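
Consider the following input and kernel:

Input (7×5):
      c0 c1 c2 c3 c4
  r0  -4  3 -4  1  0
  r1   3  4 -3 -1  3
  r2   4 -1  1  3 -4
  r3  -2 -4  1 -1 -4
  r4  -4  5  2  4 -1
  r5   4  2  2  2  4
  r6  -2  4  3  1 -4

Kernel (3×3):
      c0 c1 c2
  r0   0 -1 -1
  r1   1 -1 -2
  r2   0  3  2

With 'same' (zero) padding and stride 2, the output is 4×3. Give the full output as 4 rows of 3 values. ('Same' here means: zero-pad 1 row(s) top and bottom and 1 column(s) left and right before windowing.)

15 -6 10
-23 -3 -8
16 5 21
-12 -5 1

Output[0,0]: The receptive field on the zero-padded input at this output position is [0 0 0 / 0 -4 3 / 0 3 4]. Elementwise product with the kernel and sum: 0·-1 + 0·-1 + 0·1 + -4·-1 + 3·-2 + 3·3 + 4·2.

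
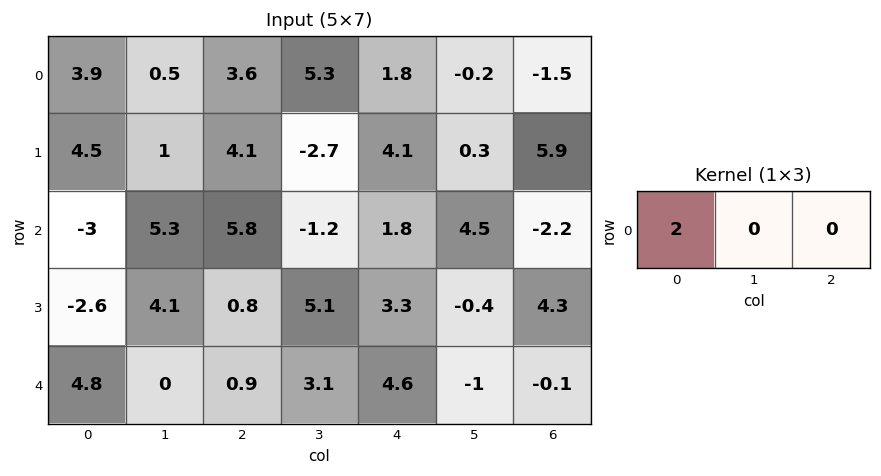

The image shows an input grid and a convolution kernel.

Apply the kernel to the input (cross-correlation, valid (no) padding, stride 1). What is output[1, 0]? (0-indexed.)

9

The receptive field on the input at this output position is [4.5 1 4.1]. Elementwise product with the kernel and sum: 4.5·2.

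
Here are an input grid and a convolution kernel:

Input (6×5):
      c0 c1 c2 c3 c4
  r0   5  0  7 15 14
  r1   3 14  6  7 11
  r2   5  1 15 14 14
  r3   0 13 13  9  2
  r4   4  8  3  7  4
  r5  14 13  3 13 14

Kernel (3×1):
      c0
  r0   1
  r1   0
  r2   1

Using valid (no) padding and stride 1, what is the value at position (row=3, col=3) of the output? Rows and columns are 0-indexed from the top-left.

The receptive field on the input at this output position is [9 / 7 / 13]. Elementwise product with the kernel and sum: 9·1 + 13·1.

22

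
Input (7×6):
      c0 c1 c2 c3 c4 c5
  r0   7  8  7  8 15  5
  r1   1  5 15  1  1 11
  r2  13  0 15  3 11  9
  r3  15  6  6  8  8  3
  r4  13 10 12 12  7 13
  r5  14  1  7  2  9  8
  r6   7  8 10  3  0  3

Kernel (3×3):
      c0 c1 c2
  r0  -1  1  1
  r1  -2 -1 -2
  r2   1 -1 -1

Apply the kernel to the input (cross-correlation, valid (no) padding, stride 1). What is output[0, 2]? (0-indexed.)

-16

The receptive field on the input at this output position is [7 8 15 / 15 1 1 / 15 3 11]. Elementwise product with the kernel and sum: 7·-1 + 8·1 + 15·1 + 15·-2 + 1·-1 + 1·-2 + 15·1 + 3·-1 + 11·-1.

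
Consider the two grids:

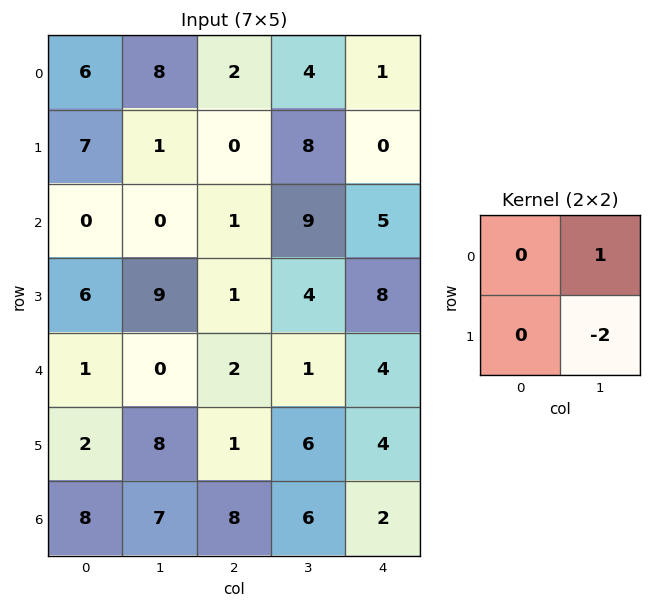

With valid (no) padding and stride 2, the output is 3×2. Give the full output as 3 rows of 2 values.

Output[0,0]: The receptive field on the input at this output position is [6 8 / 7 1]. Elementwise product with the kernel and sum: 8·1 + 1·-2.

6 -12
-18 1
-16 -11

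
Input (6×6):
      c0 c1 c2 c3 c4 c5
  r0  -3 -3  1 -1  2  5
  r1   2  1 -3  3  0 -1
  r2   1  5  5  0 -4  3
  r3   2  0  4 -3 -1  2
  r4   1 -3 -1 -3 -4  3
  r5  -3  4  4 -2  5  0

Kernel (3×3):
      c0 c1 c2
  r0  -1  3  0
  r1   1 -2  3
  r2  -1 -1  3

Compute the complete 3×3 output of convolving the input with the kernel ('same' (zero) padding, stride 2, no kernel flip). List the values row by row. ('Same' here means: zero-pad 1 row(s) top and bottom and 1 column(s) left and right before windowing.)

Output[0,0]: The receptive field on the zero-padded input at this output position is [0 0 0 / 0 -3 -3 / 0 2 1]. Elementwise product with the kernel and sum: 0·-1 + 0·3 + 0·1 + -3·-2 + -3·3 + 0·-1 + 2·-1 + 1·3.

-2 3 4
17 -28 24
10 -12 11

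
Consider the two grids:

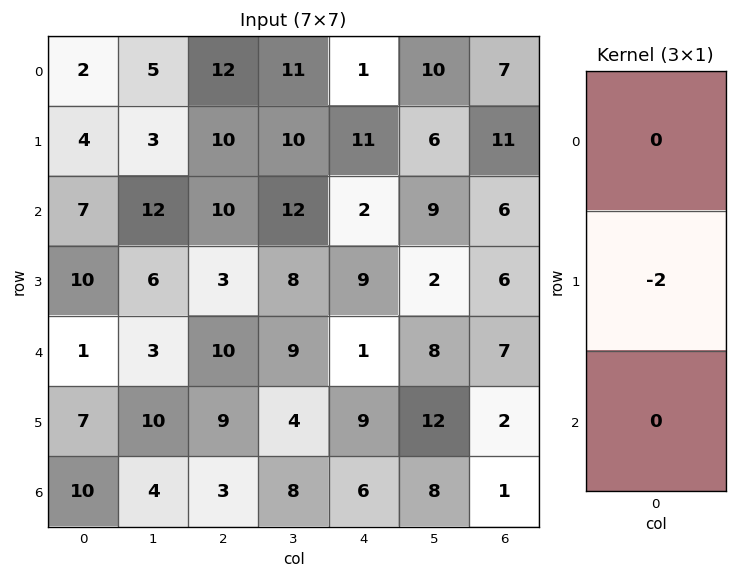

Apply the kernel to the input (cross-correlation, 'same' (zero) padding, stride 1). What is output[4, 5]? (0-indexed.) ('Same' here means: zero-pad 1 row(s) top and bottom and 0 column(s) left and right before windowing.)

-16

The receptive field on the zero-padded input at this output position is [2 / 8 / 12]. Elementwise product with the kernel and sum: 8·-2.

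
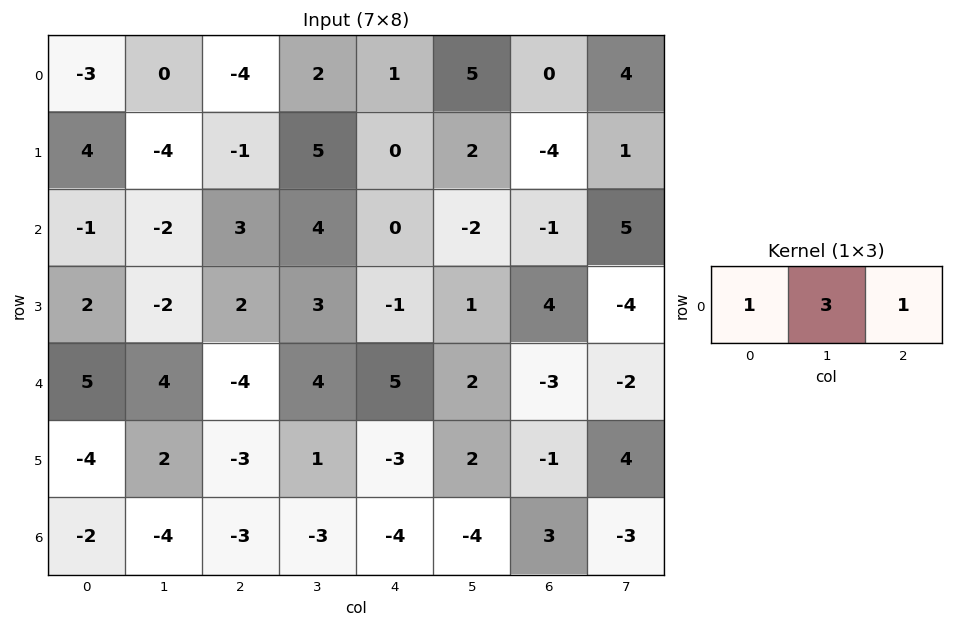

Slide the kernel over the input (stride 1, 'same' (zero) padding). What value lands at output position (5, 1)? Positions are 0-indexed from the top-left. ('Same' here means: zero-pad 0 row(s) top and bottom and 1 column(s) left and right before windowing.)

-1

The receptive field on the zero-padded input at this output position is [-4 2 -3]. Elementwise product with the kernel and sum: -4·1 + 2·3 + -3·1.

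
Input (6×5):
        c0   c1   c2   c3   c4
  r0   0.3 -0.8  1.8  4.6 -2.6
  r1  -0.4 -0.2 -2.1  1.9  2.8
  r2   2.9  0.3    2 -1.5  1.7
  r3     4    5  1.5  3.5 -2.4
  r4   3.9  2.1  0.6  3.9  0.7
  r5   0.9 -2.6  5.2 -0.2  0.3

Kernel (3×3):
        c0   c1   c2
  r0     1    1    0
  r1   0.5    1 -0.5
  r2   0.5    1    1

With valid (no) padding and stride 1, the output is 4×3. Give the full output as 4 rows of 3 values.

3.9 -1.5 7.05
8.65 8.1 0.3
14.1 10.1 10.85
15.8 9.9 11.55

Output[0,0]: The receptive field on the input at this output position is [0.3 -0.8 1.8 / -0.4 -0.2 -2.1 / 2.9 0.3 2]. Elementwise product with the kernel and sum: 0.3·1 + -0.8·1 + -0.4·0.5 + -0.2·1 + -2.1·-0.5 + 2.9·0.5 + 0.3·1 + 2·1.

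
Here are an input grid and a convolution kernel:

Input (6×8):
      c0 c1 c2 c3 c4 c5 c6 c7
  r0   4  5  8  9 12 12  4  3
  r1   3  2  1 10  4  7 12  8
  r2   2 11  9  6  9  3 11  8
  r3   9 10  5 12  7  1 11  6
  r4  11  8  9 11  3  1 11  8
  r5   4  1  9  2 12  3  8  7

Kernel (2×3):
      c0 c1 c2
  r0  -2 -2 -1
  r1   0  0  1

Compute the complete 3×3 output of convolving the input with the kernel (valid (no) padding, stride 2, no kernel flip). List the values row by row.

Output[0,0]: The receptive field on the input at this output position is [4 5 8 / 3 2 1]. Elementwise product with the kernel and sum: 4·-2 + 5·-2 + 8·-1 + 1·1.

-25 -42 -40
-30 -32 -24
-38 -31 -11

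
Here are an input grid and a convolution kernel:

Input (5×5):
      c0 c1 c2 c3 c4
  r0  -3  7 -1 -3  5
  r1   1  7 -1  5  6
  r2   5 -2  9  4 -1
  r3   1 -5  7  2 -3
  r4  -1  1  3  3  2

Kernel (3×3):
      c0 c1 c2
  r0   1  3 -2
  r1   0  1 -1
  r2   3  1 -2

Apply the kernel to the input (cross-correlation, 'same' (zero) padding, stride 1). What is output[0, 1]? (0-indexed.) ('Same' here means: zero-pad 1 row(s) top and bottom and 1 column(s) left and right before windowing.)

20

The receptive field on the zero-padded input at this output position is [0 0 0 / -3 7 -1 / 1 7 -1]. Elementwise product with the kernel and sum: 0·1 + 0·3 + 0·-2 + 7·1 + -1·-1 + 1·3 + 7·1 + -1·-2.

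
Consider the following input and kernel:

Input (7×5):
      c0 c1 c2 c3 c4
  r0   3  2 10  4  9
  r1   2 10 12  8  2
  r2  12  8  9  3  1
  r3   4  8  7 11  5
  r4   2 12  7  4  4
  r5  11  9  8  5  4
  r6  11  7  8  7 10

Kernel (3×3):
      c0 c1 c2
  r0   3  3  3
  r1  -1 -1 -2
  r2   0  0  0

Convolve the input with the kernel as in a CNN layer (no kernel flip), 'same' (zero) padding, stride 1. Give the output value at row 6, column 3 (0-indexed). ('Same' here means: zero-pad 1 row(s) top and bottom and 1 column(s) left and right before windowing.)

The receptive field on the zero-padded input at this output position is [8 5 4 / 8 7 10 / 0 0 0]. Elementwise product with the kernel and sum: 8·3 + 5·3 + 4·3 + 8·-1 + 7·-1 + 10·-2.

16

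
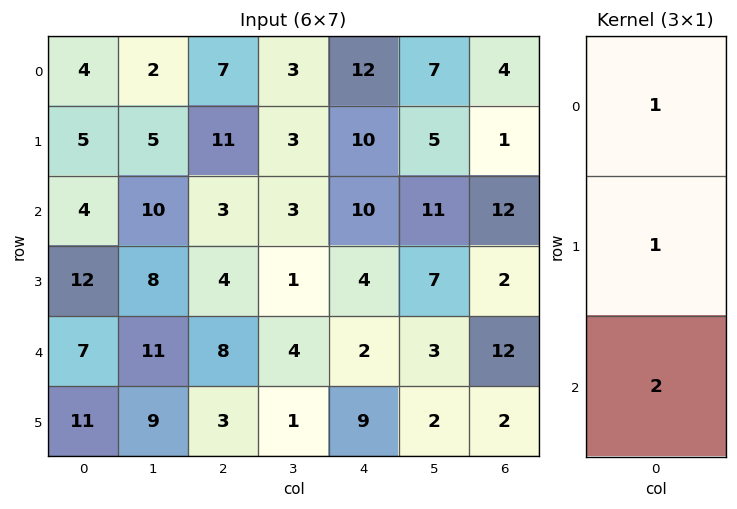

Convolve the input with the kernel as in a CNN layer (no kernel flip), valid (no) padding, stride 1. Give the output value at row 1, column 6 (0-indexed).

The receptive field on the input at this output position is [1 / 12 / 2]. Elementwise product with the kernel and sum: 1·1 + 12·1 + 2·2.

17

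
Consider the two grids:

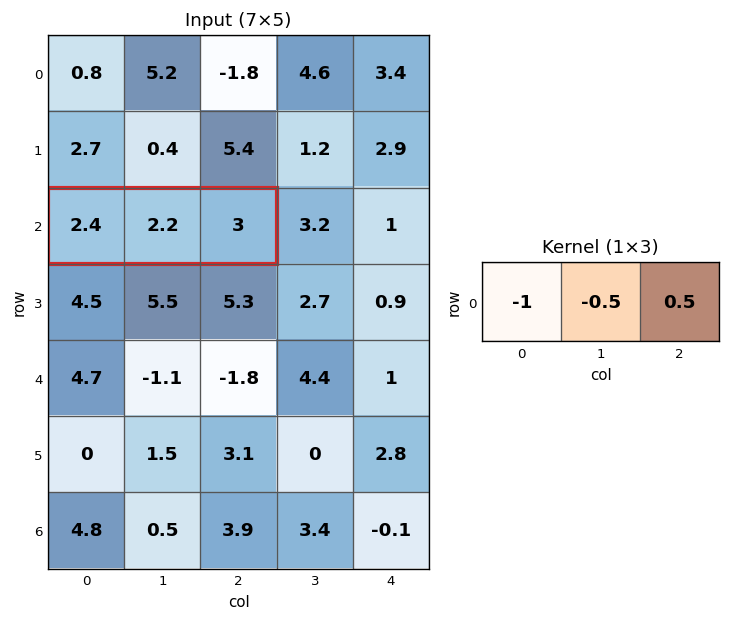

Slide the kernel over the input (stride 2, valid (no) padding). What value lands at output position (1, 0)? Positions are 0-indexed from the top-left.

The receptive field on the input at this output position is [2.4 2.2 3]. Elementwise product with the kernel and sum: 2.4·-1 + 2.2·-0.5 + 3·0.5.

-2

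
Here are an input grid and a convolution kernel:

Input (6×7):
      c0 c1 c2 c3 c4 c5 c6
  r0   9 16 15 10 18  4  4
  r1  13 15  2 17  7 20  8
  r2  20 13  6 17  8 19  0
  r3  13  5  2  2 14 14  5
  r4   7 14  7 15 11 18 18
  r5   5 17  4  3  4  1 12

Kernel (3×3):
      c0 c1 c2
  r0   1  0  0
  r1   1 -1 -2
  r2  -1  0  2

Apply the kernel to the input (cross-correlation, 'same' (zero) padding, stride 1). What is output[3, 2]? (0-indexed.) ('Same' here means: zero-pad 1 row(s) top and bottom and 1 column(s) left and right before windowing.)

28

The receptive field on the zero-padded input at this output position is [13 6 17 / 5 2 2 / 14 7 15]. Elementwise product with the kernel and sum: 13·1 + 5·1 + 2·-1 + 2·-2 + 14·-1 + 15·2.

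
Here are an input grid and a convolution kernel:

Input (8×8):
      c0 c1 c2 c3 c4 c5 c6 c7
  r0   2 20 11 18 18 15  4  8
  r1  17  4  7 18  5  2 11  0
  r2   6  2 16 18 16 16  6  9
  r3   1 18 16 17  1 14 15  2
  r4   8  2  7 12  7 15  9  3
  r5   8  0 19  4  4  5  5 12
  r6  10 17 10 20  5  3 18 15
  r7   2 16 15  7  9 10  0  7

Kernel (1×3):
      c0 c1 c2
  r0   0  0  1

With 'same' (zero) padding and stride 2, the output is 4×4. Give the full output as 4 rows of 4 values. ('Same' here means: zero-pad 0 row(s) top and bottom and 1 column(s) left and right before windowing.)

Output[0,0]: The receptive field on the zero-padded input at this output position is [0 2 20]. Elementwise product with the kernel and sum: 20·1.
Output[0,1]: The receptive field on the zero-padded input at this output position is [20 11 18]. Elementwise product with the kernel and sum: 18·1.

20 18 15 8
2 18 16 9
2 12 15 3
17 20 3 15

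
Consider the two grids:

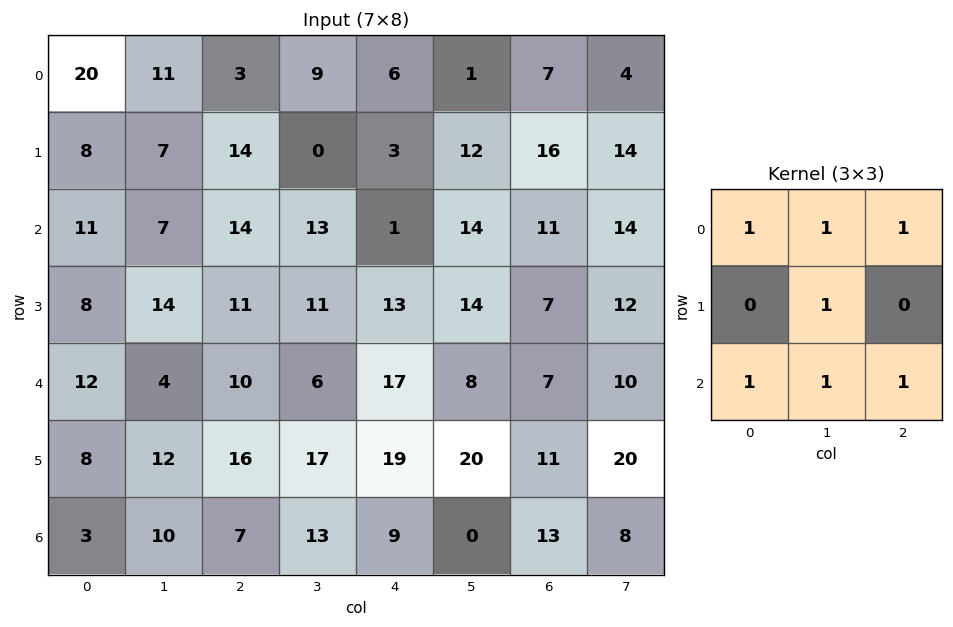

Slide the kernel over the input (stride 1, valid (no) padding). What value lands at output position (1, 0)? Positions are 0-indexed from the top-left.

69

The receptive field on the input at this output position is [8 7 14 / 11 7 14 / 8 14 11]. Elementwise product with the kernel and sum: 8·1 + 7·1 + 14·1 + 7·1 + 8·1 + 14·1 + 11·1.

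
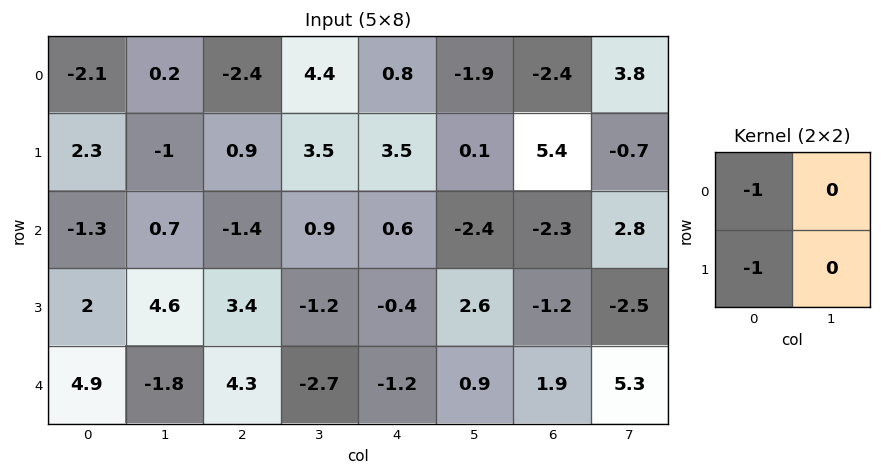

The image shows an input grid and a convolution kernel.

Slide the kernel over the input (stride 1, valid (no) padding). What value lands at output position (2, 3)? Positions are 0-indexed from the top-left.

The receptive field on the input at this output position is [0.9 0.6 / -1.2 -0.4]. Elementwise product with the kernel and sum: 0.9·-1 + -1.2·-1.

0.3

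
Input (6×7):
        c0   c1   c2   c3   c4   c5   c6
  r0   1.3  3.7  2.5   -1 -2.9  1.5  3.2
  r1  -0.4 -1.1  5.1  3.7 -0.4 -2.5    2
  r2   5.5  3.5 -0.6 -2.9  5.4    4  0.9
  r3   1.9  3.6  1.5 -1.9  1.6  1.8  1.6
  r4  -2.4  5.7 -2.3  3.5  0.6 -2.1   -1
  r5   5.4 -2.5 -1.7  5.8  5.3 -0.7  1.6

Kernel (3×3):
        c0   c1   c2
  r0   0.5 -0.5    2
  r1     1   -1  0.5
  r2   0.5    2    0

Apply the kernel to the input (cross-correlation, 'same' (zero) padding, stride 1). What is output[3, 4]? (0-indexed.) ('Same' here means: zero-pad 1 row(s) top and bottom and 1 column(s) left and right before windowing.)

The receptive field on the zero-padded input at this output position is [-2.9 5.4 4 / -1.9 1.6 1.8 / 3.5 0.6 -2.1]. Elementwise product with the kernel and sum: -2.9·0.5 + 5.4·-0.5 + 4·2 + -1.9·1 + 1.6·-1 + 1.8·0.5 + 3.5·0.5 + 0.6·2.

4.2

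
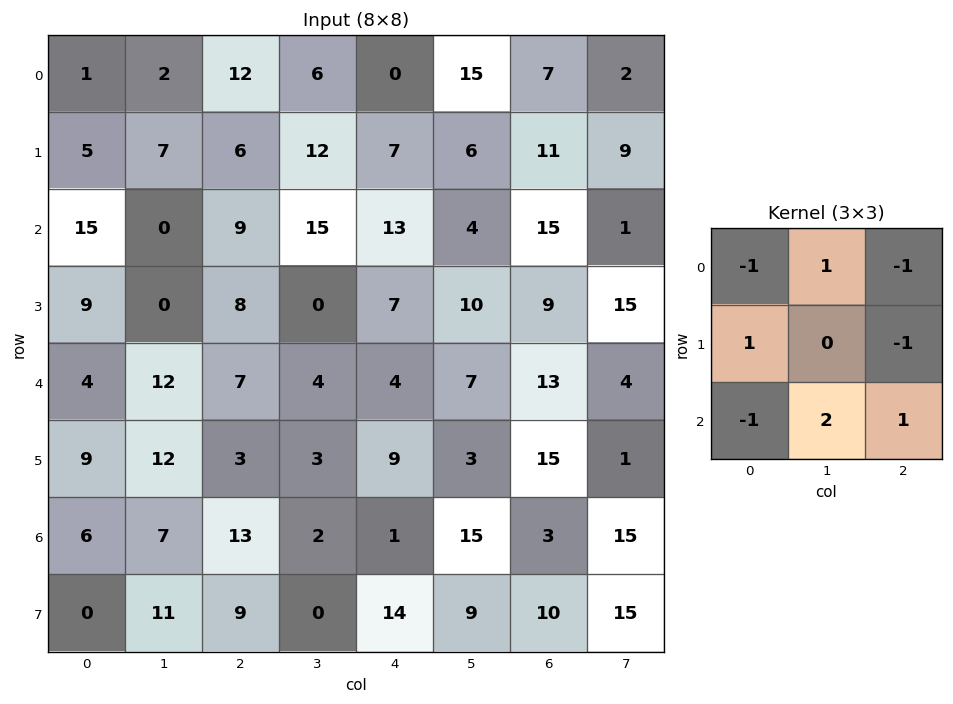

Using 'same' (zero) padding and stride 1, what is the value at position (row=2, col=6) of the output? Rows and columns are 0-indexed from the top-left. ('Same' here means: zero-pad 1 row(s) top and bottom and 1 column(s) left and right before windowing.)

22

The receptive field on the zero-padded input at this output position is [6 11 9 / 4 15 1 / 10 9 15]. Elementwise product with the kernel and sum: 6·-1 + 11·1 + 9·-1 + 4·1 + 1·-1 + 10·-1 + 9·2 + 15·1.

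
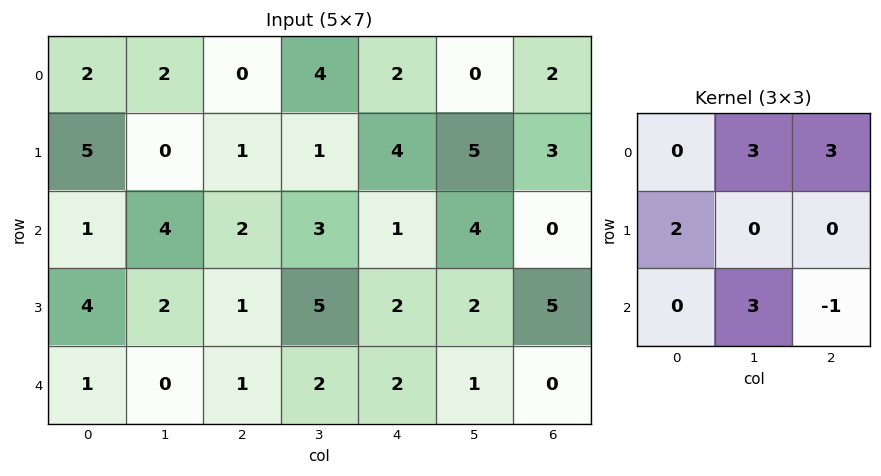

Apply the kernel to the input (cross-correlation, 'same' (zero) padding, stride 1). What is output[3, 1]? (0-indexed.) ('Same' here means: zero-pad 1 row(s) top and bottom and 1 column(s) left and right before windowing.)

25

The receptive field on the zero-padded input at this output position is [1 4 2 / 4 2 1 / 1 0 1]. Elementwise product with the kernel and sum: 4·3 + 2·3 + 4·2 + 0·3 + 1·-1.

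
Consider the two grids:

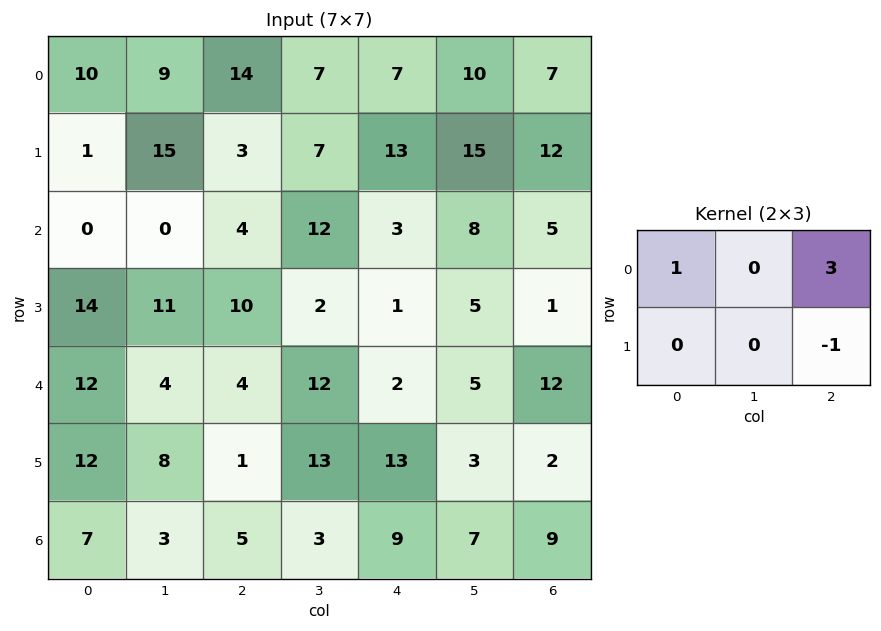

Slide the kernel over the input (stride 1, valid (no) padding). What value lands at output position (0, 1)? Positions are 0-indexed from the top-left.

The receptive field on the input at this output position is [9 14 7 / 15 3 7]. Elementwise product with the kernel and sum: 9·1 + 7·3 + 7·-1.

23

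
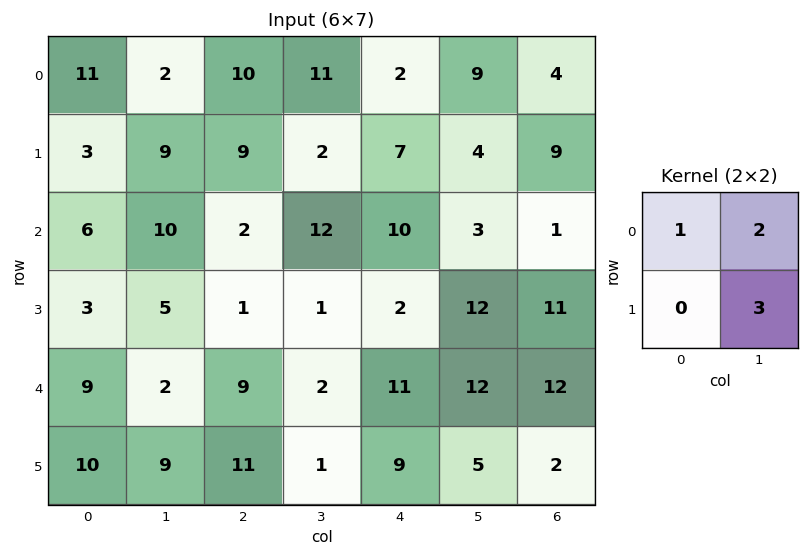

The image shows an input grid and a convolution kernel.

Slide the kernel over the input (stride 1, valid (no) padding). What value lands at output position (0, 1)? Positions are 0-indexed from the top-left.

49

The receptive field on the input at this output position is [2 10 / 9 9]. Elementwise product with the kernel and sum: 2·1 + 10·2 + 9·3.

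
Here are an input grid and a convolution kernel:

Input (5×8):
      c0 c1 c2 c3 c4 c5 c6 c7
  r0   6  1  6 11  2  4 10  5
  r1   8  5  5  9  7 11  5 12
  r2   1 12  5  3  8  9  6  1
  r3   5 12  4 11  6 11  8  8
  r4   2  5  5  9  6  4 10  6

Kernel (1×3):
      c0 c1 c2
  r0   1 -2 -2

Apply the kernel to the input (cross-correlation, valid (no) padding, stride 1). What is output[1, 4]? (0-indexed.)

The receptive field on the input at this output position is [7 11 5]. Elementwise product with the kernel and sum: 7·1 + 11·-2 + 5·-2.

-25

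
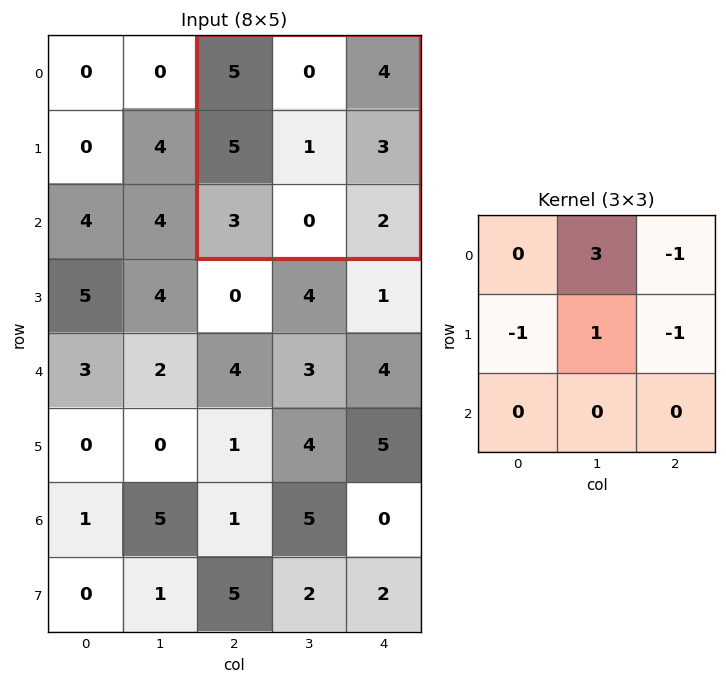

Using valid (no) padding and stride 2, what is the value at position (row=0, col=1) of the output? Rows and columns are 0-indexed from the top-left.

The receptive field on the input at this output position is [5 0 4 / 5 1 3 / 3 0 2]. Elementwise product with the kernel and sum: 0·3 + 4·-1 + 5·-1 + 1·1 + 3·-1.

-11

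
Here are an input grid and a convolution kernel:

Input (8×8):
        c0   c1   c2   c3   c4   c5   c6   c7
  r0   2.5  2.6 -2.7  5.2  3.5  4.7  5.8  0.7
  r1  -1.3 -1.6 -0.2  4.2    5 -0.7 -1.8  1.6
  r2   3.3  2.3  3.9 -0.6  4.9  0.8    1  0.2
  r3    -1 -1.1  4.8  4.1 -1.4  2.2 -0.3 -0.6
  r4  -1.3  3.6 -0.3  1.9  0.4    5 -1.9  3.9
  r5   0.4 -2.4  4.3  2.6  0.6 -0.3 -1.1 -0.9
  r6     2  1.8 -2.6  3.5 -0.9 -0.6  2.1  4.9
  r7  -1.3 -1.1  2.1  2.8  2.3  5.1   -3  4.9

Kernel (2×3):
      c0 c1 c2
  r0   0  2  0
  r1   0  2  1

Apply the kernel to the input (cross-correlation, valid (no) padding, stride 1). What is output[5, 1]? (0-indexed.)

6.9

The receptive field on the input at this output position is [-2.4 4.3 2.6 / 1.8 -2.6 3.5]. Elementwise product with the kernel and sum: 4.3·2 + -2.6·2 + 3.5·1.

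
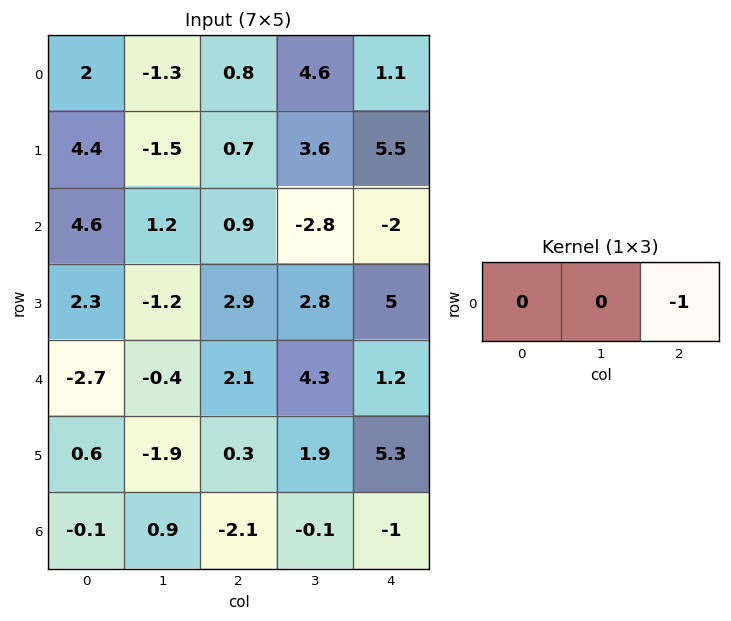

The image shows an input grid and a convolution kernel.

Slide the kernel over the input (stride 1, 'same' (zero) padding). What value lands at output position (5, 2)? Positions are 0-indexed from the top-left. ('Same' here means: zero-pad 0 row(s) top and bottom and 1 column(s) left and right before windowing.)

-1.9

The receptive field on the zero-padded input at this output position is [-1.9 0.3 1.9]. Elementwise product with the kernel and sum: 1.9·-1.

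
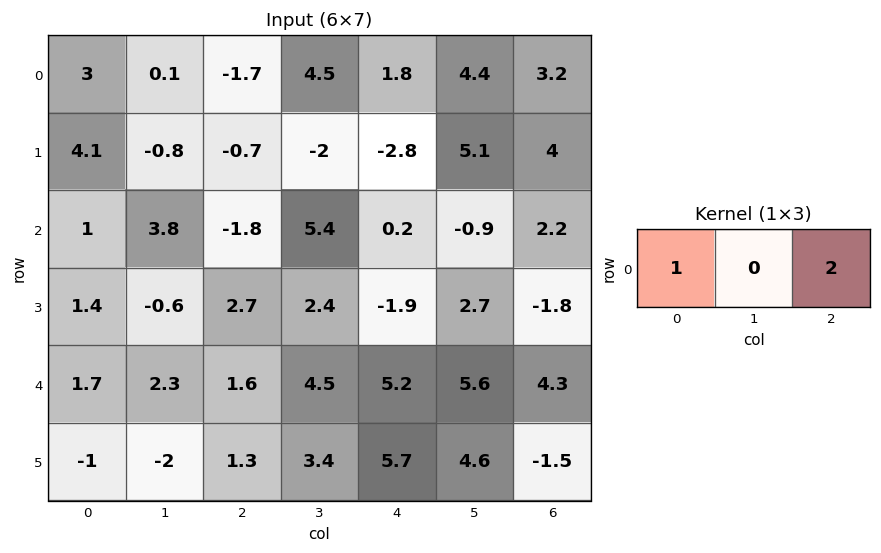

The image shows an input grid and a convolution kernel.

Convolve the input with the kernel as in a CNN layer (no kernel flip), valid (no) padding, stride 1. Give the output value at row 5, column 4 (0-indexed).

2.7

The receptive field on the input at this output position is [5.7 4.6 -1.5]. Elementwise product with the kernel and sum: 5.7·1 + -1.5·2.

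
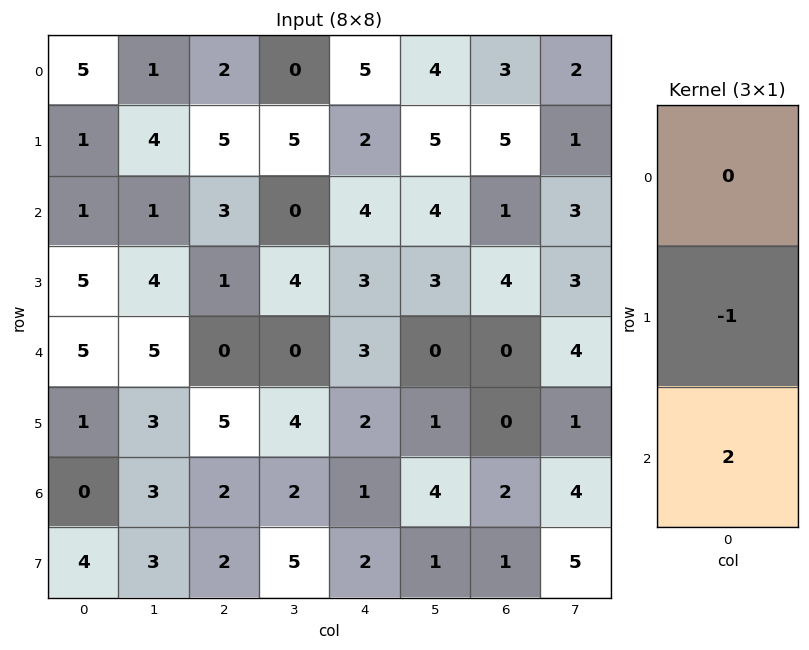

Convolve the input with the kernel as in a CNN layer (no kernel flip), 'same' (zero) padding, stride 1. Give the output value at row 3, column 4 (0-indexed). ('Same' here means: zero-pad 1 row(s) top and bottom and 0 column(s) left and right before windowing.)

The receptive field on the zero-padded input at this output position is [4 / 3 / 3]. Elementwise product with the kernel and sum: 3·-1 + 3·2.

3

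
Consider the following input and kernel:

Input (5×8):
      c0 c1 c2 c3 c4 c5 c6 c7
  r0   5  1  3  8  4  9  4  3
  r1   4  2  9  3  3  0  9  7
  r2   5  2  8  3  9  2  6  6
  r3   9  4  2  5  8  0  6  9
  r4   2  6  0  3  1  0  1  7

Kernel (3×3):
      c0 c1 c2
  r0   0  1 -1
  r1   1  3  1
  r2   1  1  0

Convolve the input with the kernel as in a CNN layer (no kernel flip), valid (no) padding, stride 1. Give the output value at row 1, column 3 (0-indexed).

48

The receptive field on the input at this output position is [3 3 0 / 3 9 2 / 5 8 0]. Elementwise product with the kernel and sum: 3·1 + 0·-1 + 3·1 + 9·3 + 2·1 + 5·1 + 8·1.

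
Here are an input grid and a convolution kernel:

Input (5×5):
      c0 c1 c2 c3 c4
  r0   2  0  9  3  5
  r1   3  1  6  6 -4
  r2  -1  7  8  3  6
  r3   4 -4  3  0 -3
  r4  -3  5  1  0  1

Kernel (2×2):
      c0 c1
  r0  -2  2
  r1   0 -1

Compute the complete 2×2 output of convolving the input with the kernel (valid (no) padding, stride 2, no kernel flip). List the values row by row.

-5 -18
20 -10

Output[0,0]: The receptive field on the input at this output position is [2 0 / 3 1]. Elementwise product with the kernel and sum: 2·-2 + 0·2 + 1·-1.
Output[0,1]: The receptive field on the input at this output position is [9 3 / 6 6]. Elementwise product with the kernel and sum: 9·-2 + 3·2 + 6·-1.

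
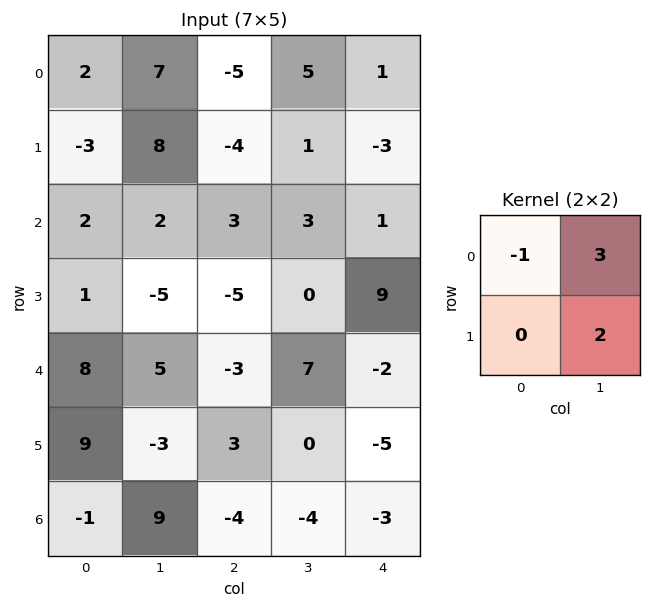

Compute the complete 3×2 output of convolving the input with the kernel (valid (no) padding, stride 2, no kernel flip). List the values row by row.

Output[0,0]: The receptive field on the input at this output position is [2 7 / -3 8]. Elementwise product with the kernel and sum: 2·-1 + 7·3 + 8·2.
Output[0,1]: The receptive field on the input at this output position is [-5 5 / -4 1]. Elementwise product with the kernel and sum: -5·-1 + 5·3 + 1·2.

35 22
-6 6
1 24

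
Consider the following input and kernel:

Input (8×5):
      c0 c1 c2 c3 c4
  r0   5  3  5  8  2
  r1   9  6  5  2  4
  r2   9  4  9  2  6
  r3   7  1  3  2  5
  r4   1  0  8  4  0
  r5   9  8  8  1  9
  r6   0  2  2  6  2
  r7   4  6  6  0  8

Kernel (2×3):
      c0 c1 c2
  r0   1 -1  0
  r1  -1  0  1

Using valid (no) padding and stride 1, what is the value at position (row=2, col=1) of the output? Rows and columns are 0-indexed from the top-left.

-4

The receptive field on the input at this output position is [4 9 2 / 1 3 2]. Elementwise product with the kernel and sum: 4·1 + 9·-1 + 1·-1 + 2·1.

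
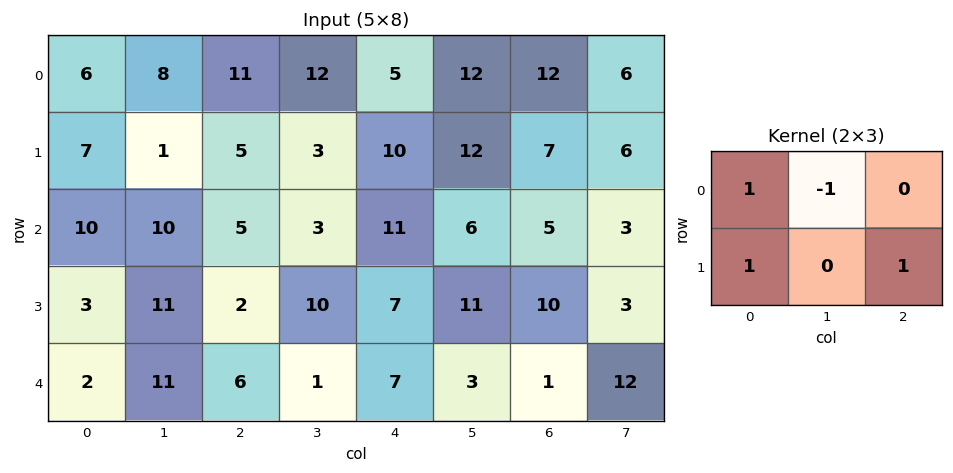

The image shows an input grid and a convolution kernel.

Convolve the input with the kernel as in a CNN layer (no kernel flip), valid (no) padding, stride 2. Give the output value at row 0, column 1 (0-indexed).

14

The receptive field on the input at this output position is [11 12 5 / 5 3 10]. Elementwise product with the kernel and sum: 11·1 + 12·-1 + 5·1 + 10·1.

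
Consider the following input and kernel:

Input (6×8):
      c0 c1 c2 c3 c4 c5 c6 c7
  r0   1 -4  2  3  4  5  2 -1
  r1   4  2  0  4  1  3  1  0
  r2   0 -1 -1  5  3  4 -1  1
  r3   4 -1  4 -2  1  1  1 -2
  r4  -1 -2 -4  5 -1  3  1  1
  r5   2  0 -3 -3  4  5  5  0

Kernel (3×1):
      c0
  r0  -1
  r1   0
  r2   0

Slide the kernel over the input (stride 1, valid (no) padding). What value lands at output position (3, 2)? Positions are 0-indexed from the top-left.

-4

The receptive field on the input at this output position is [4 / -4 / -3]. Elementwise product with the kernel and sum: 4·-1.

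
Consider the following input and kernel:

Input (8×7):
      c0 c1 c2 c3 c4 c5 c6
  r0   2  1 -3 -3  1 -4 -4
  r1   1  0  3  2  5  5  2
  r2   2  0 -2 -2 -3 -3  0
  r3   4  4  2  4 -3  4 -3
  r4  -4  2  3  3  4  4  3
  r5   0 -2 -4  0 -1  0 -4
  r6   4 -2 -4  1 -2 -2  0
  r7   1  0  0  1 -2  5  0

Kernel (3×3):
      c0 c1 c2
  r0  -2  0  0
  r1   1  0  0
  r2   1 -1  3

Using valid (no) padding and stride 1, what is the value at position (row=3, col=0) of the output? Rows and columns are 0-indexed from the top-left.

The receptive field on the input at this output position is [4 4 2 / -4 2 3 / 0 -2 -4]. Elementwise product with the kernel and sum: 4·-2 + -4·1 + 0·1 + -2·-1 + -4·3.

-22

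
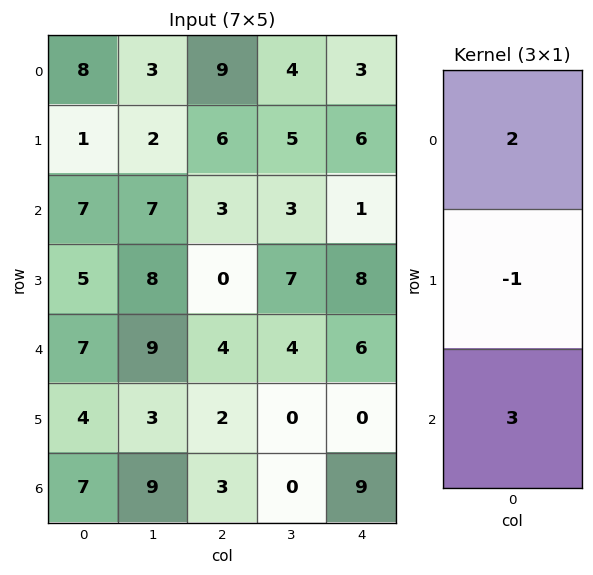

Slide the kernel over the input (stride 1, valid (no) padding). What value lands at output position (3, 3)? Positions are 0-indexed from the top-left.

The receptive field on the input at this output position is [7 / 4 / 0]. Elementwise product with the kernel and sum: 7·2 + 4·-1 + 0·3.

10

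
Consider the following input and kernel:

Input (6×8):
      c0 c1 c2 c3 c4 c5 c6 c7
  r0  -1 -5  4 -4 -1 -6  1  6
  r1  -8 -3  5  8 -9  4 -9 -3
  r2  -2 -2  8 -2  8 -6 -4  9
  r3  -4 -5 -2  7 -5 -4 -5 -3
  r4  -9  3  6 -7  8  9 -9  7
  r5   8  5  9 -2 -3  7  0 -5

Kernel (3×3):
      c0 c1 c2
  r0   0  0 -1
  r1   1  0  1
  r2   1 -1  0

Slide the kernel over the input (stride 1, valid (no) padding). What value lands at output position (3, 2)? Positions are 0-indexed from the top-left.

30

The receptive field on the input at this output position is [-2 7 -5 / 6 -7 8 / 9 -2 -3]. Elementwise product with the kernel and sum: -5·-1 + 6·1 + 8·1 + 9·1 + -2·-1.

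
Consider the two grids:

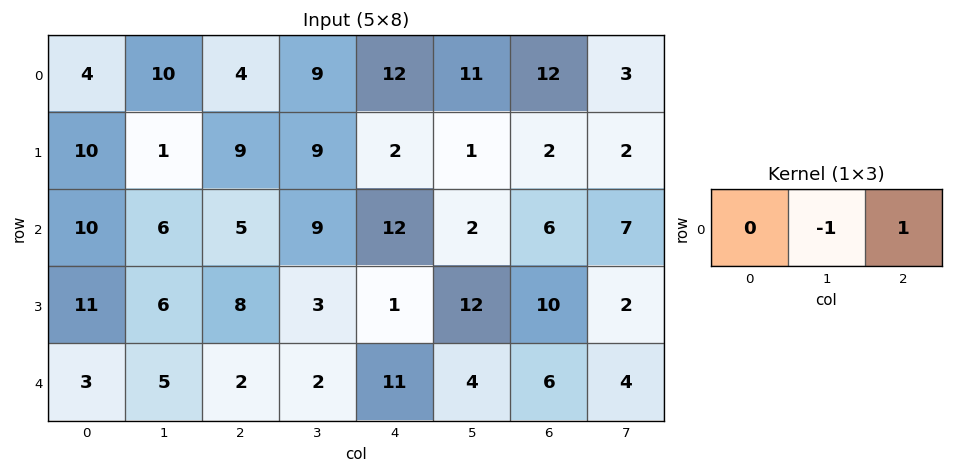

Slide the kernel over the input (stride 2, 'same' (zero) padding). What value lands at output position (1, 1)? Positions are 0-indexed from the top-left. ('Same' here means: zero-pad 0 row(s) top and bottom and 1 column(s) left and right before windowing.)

The receptive field on the zero-padded input at this output position is [6 5 9]. Elementwise product with the kernel and sum: 5·-1 + 9·1.

4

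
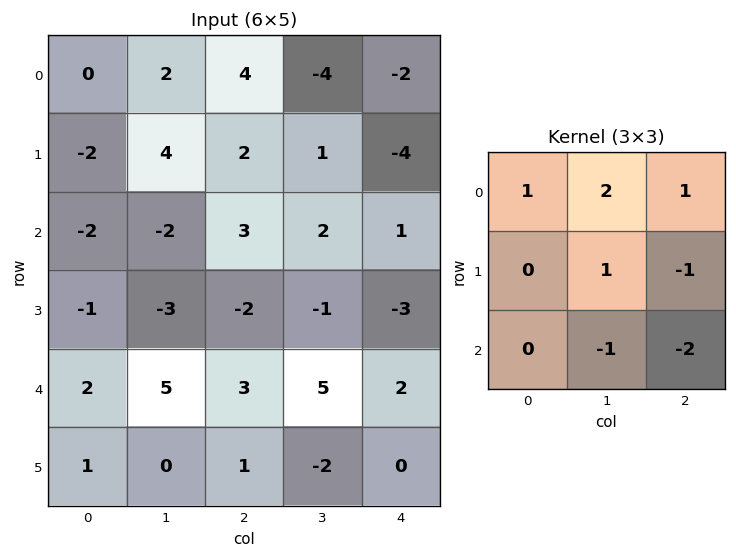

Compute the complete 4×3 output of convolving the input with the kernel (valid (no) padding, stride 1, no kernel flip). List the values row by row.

6 0 -5
10 14 8
-15 -8 1
-9 -7 -2

Output[0,0]: The receptive field on the input at this output position is [0 2 4 / -2 4 2 / -2 -2 3]. Elementwise product with the kernel and sum: 0·1 + 2·2 + 4·1 + 4·1 + 2·-1 + -2·-1 + 3·-2.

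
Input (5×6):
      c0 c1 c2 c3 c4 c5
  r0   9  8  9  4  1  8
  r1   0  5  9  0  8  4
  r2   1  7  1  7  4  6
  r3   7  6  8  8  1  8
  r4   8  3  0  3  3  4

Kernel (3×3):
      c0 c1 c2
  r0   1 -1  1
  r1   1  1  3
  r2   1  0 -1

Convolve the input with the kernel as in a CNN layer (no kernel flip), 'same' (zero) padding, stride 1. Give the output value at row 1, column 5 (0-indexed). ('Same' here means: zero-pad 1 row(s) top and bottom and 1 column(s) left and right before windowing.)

The receptive field on the zero-padded input at this output position is [1 8 0 / 8 4 0 / 4 6 0]. Elementwise product with the kernel and sum: 1·1 + 8·-1 + 0·1 + 8·1 + 4·1 + 0·3 + 4·1 + 0·-1.

9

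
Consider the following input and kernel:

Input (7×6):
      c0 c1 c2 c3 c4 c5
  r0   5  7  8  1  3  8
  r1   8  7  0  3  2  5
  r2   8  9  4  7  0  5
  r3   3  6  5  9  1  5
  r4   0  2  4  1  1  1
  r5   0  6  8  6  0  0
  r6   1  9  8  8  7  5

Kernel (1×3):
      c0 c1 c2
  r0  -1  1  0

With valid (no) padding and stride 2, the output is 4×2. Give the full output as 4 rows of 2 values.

Output[0,0]: The receptive field on the input at this output position is [5 7 8]. Elementwise product with the kernel and sum: 5·-1 + 7·1.
Output[0,1]: The receptive field on the input at this output position is [8 1 3]. Elementwise product with the kernel and sum: 8·-1 + 1·1.

2 -7
1 3
2 -3
8 0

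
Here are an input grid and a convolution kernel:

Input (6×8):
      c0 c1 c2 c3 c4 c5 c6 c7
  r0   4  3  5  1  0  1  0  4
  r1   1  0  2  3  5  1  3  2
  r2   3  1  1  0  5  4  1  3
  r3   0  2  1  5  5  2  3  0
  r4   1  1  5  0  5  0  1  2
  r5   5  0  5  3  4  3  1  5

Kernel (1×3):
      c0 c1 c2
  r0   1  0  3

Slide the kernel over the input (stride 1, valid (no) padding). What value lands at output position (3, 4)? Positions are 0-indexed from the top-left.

14

The receptive field on the input at this output position is [5 2 3]. Elementwise product with the kernel and sum: 5·1 + 3·3.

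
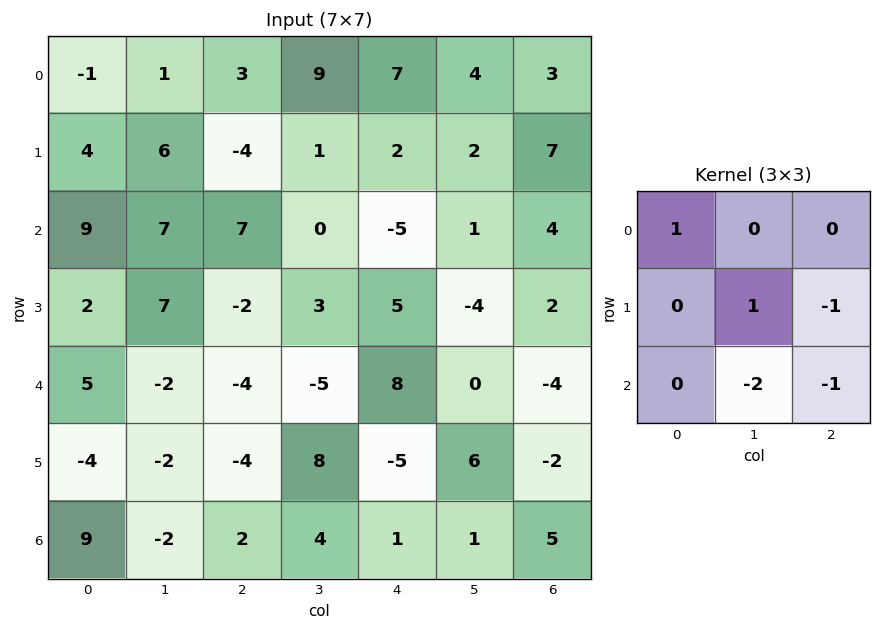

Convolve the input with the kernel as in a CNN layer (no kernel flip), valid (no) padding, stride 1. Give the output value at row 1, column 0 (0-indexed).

The receptive field on the input at this output position is [4 6 -4 / 9 7 7 / 2 7 -2]. Elementwise product with the kernel and sum: 4·1 + 7·1 + 7·-1 + 7·-2 + -2·-1.

-8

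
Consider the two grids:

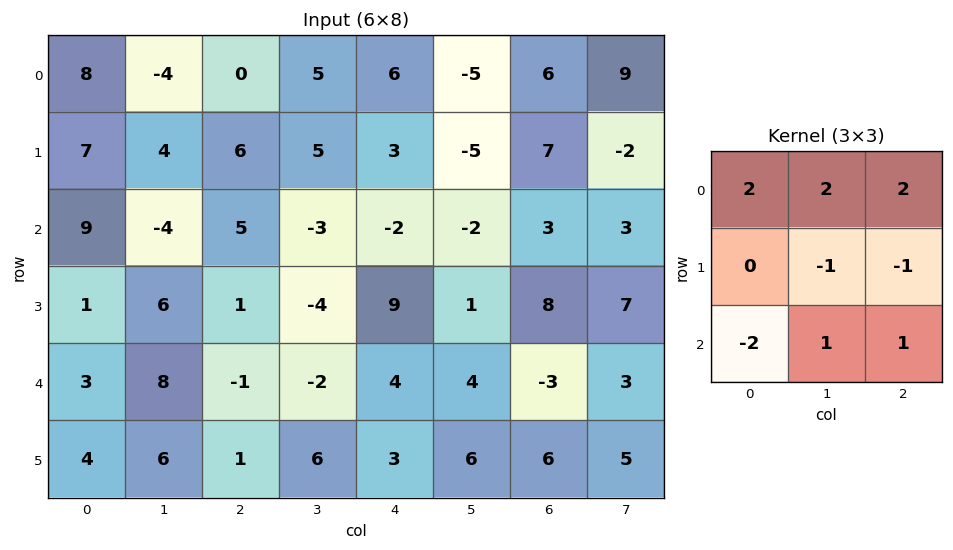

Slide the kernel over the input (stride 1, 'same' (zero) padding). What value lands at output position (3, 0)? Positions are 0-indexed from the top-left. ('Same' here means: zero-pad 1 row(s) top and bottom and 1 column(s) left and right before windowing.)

14

The receptive field on the zero-padded input at this output position is [0 9 -4 / 0 1 6 / 0 3 8]. Elementwise product with the kernel and sum: 0·2 + 9·2 + -4·2 + 1·-1 + 6·-1 + 0·-2 + 3·1 + 8·1.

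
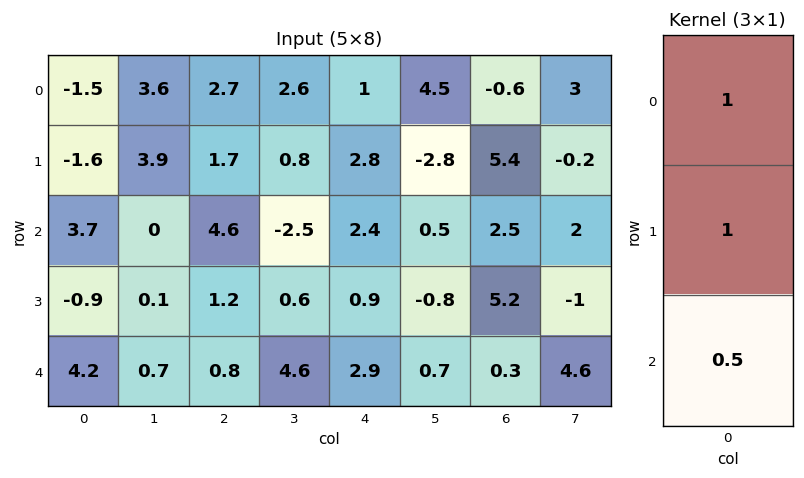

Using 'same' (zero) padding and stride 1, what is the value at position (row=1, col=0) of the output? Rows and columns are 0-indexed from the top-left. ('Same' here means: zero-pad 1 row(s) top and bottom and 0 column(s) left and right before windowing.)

The receptive field on the zero-padded input at this output position is [-1.5 / -1.6 / 3.7]. Elementwise product with the kernel and sum: -1.5·1 + -1.6·1 + 3.7·0.5.

-1.25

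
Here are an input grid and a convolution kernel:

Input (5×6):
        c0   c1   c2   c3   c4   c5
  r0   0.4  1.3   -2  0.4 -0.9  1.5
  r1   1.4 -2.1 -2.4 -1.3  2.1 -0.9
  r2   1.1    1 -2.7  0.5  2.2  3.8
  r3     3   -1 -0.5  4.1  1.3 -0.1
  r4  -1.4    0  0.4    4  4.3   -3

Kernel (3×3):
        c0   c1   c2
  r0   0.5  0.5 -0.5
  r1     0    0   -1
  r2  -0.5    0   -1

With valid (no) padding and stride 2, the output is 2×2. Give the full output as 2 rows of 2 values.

6.4 -3.3
3.2 -8

Output[0,0]: The receptive field on the input at this output position is [0.4 1.3 -2 / 1.4 -2.1 -2.4 / 1.1 1 -2.7]. Elementwise product with the kernel and sum: 0.4·0.5 + 1.3·0.5 + -2·-0.5 + -2.4·-1 + 1.1·-0.5 + -2.7·-1.
Output[0,1]: The receptive field on the input at this output position is [-2 0.4 -0.9 / -2.4 -1.3 2.1 / -2.7 0.5 2.2]. Elementwise product with the kernel and sum: -2·0.5 + 0.4·0.5 + -0.9·-0.5 + 2.1·-1 + -2.7·-0.5 + 2.2·-1.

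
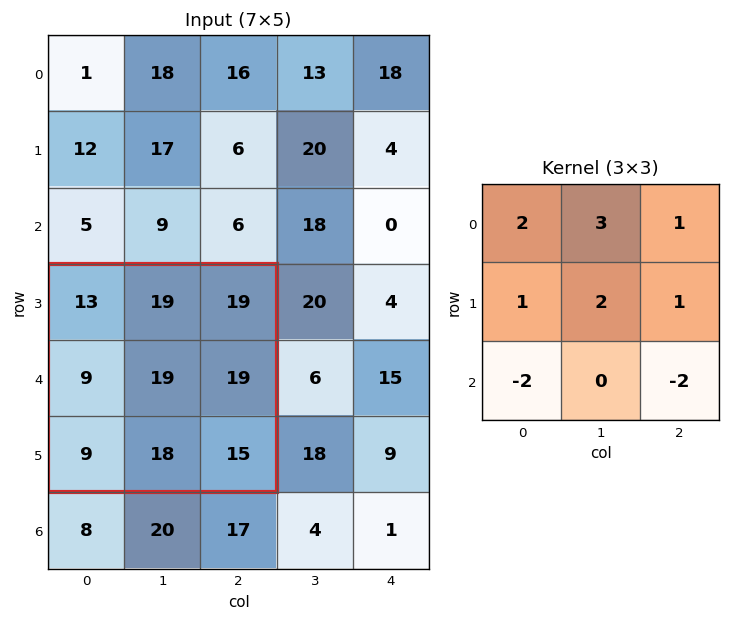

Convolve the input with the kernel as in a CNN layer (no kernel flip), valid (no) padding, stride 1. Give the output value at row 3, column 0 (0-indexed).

120

The receptive field on the input at this output position is [13 19 19 / 9 19 19 / 9 18 15]. Elementwise product with the kernel and sum: 13·2 + 19·3 + 19·1 + 9·1 + 19·2 + 19·1 + 9·-2 + 15·-2.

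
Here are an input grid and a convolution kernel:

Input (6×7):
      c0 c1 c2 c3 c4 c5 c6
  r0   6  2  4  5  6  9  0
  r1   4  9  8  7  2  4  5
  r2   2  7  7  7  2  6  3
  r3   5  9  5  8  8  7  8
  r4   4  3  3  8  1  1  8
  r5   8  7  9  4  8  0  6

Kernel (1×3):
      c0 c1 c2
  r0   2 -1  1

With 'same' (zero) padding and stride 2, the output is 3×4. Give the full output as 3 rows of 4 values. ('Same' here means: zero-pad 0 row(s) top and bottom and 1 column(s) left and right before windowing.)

-4 5 13 18
5 14 18 9
-1 11 16 -6

Output[0,0]: The receptive field on the zero-padded input at this output position is [0 6 2]. Elementwise product with the kernel and sum: 0·2 + 6·-1 + 2·1.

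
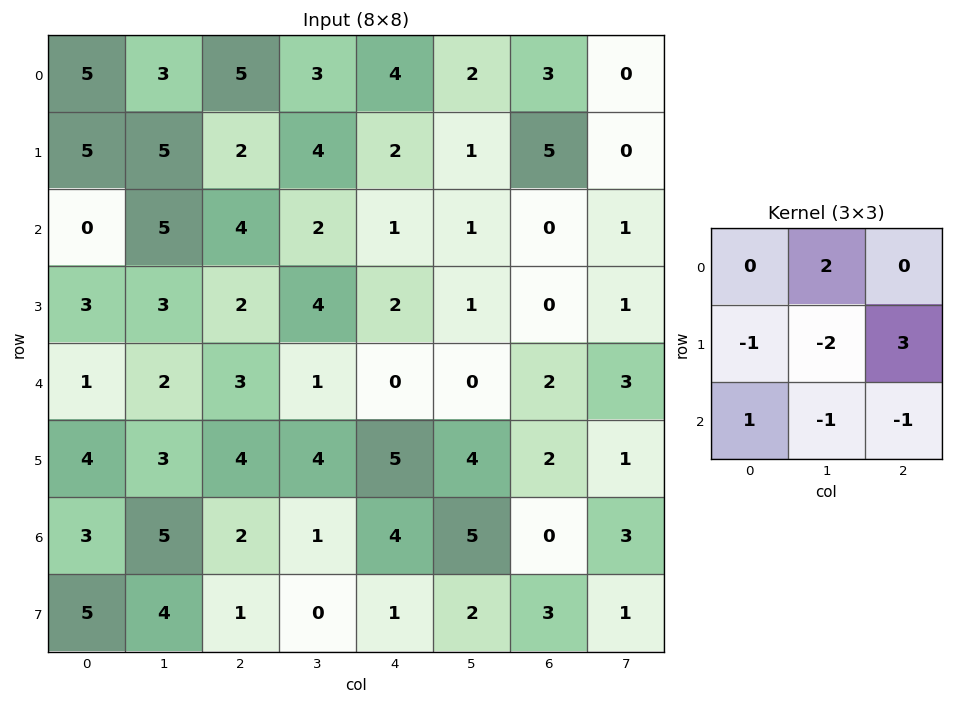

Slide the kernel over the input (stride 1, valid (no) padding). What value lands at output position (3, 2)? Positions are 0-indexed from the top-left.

The receptive field on the input at this output position is [2 4 2 / 3 1 0 / 4 4 5]. Elementwise product with the kernel and sum: 4·2 + 3·-1 + 1·-2 + 0·3 + 4·1 + 4·-1 + 5·-1.

-2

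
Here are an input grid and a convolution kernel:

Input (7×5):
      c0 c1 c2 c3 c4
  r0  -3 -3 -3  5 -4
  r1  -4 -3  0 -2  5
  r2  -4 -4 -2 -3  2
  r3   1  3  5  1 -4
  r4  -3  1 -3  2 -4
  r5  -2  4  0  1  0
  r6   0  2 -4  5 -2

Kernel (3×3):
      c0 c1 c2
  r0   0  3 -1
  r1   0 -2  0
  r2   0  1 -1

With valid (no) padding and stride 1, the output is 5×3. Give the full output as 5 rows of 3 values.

Output[0,0]: The receptive field on the input at this output position is [-3 -3 -3 / -4 -3 0 / -4 -4 -2]. Elementwise product with the kernel and sum: -3·3 + -3·-1 + -3·-2 + -4·1 + -2·-1.

-2 -13 18
-3 10 0
-12 -18 -7
6 19 4
4 -20 15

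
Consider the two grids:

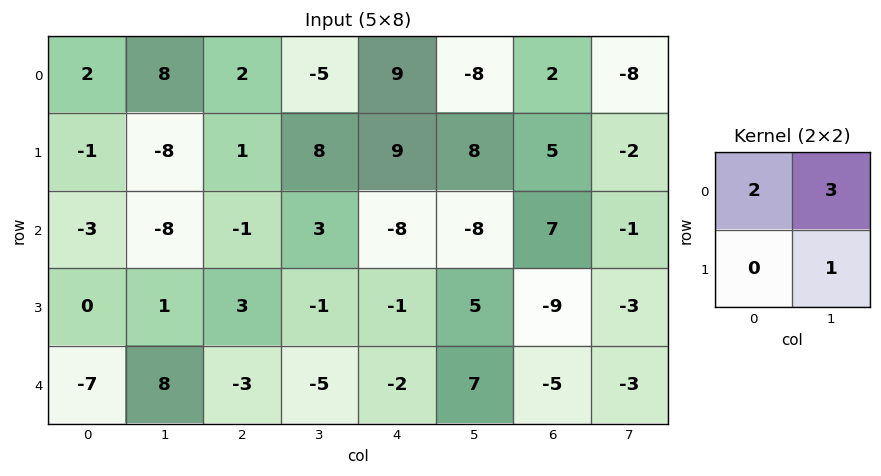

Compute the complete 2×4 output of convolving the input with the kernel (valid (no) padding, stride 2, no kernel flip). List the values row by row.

Output[0,0]: The receptive field on the input at this output position is [2 8 / -1 -8]. Elementwise product with the kernel and sum: 2·2 + 8·3 + -8·1.
Output[0,1]: The receptive field on the input at this output position is [2 -5 / 1 8]. Elementwise product with the kernel and sum: 2·2 + -5·3 + 8·1.

20 -3 2 -22
-29 6 -35 8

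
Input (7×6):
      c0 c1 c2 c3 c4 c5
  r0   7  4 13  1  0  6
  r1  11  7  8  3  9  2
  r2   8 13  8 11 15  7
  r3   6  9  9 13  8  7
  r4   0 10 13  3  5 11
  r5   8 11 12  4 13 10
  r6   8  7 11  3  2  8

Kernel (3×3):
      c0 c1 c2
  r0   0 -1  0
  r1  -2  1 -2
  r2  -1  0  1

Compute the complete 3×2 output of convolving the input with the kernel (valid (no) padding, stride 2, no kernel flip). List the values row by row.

-35 -25
-21 -40
-36 -58

Output[0,0]: The receptive field on the input at this output position is [7 4 13 / 11 7 8 / 8 13 8]. Elementwise product with the kernel and sum: 4·-1 + 11·-2 + 7·1 + 8·-2 + 8·-1 + 8·1.
Output[0,1]: The receptive field on the input at this output position is [13 1 0 / 8 3 9 / 8 11 15]. Elementwise product with the kernel and sum: 1·-1 + 8·-2 + 3·1 + 9·-2 + 8·-1 + 15·1.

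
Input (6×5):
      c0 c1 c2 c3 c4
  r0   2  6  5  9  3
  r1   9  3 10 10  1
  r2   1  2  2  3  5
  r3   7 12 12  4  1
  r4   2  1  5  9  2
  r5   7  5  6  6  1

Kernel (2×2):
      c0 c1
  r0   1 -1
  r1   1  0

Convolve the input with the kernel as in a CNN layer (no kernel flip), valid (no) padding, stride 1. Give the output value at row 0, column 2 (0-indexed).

6

The receptive field on the input at this output position is [5 9 / 10 10]. Elementwise product with the kernel and sum: 5·1 + 9·-1 + 10·1.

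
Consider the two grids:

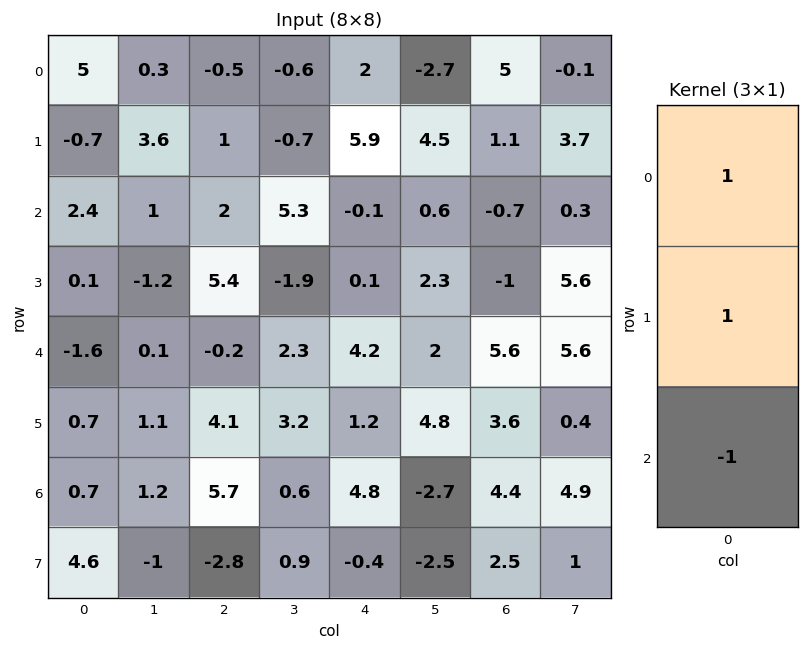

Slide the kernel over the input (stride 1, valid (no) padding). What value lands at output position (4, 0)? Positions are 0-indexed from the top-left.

-1.6

The receptive field on the input at this output position is [-1.6 / 0.7 / 0.7]. Elementwise product with the kernel and sum: -1.6·1 + 0.7·1 + 0.7·-1.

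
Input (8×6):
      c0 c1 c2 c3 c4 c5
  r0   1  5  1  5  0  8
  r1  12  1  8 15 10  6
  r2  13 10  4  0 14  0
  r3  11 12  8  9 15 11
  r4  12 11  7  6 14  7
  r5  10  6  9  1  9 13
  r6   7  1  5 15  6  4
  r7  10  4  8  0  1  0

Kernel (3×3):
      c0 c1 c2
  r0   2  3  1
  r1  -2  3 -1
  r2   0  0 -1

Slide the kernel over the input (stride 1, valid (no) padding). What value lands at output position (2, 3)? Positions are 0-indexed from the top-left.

51

The receptive field on the input at this output position is [0 14 0 / 9 15 11 / 6 14 7]. Elementwise product with the kernel and sum: 0·2 + 14·3 + 0·1 + 9·-2 + 15·3 + 11·-1 + 7·-1.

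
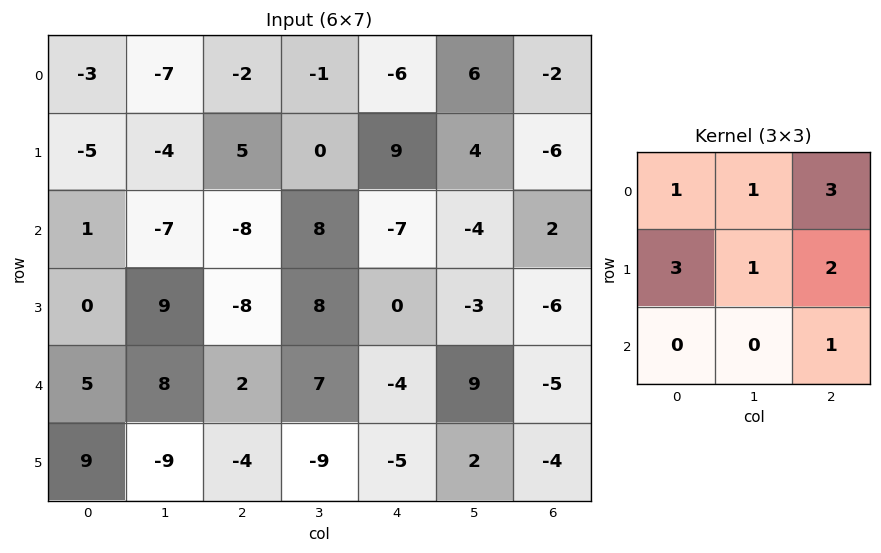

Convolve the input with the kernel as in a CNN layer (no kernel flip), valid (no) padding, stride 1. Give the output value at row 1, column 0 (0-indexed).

-22

The receptive field on the input at this output position is [-5 -4 5 / 1 -7 -8 / 0 9 -8]. Elementwise product with the kernel and sum: -5·1 + -4·1 + 5·3 + 1·3 + -7·1 + -8·2 + -8·1.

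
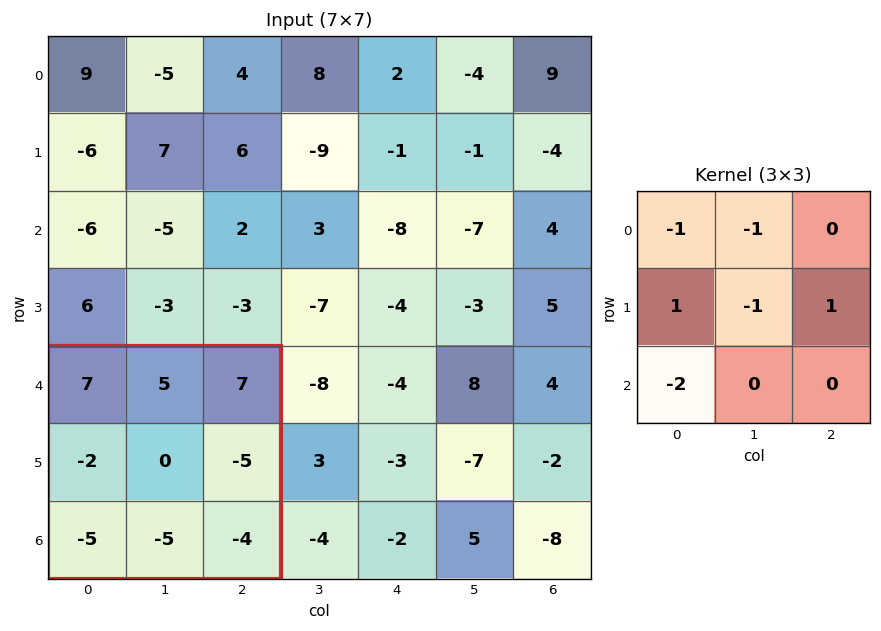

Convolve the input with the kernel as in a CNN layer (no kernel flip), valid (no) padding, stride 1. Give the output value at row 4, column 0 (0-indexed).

-9

The receptive field on the input at this output position is [7 5 7 / -2 0 -5 / -5 -5 -4]. Elementwise product with the kernel and sum: 7·-1 + 5·-1 + -2·1 + 0·-1 + -5·1 + -5·-2.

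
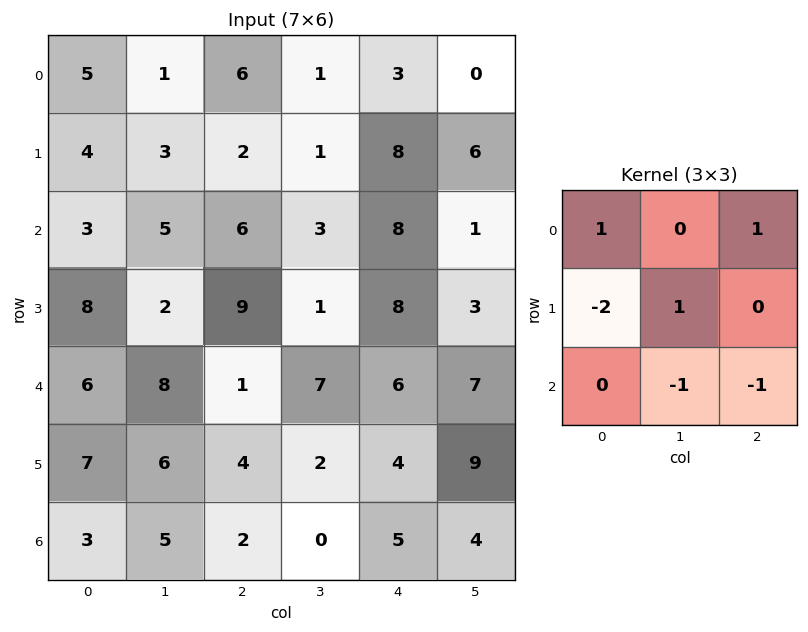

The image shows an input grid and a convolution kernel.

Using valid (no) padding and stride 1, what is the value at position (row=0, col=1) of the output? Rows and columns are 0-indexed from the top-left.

The receptive field on the input at this output position is [1 6 1 / 3 2 1 / 5 6 3]. Elementwise product with the kernel and sum: 1·1 + 1·1 + 3·-2 + 2·1 + 6·-1 + 3·-1.

-11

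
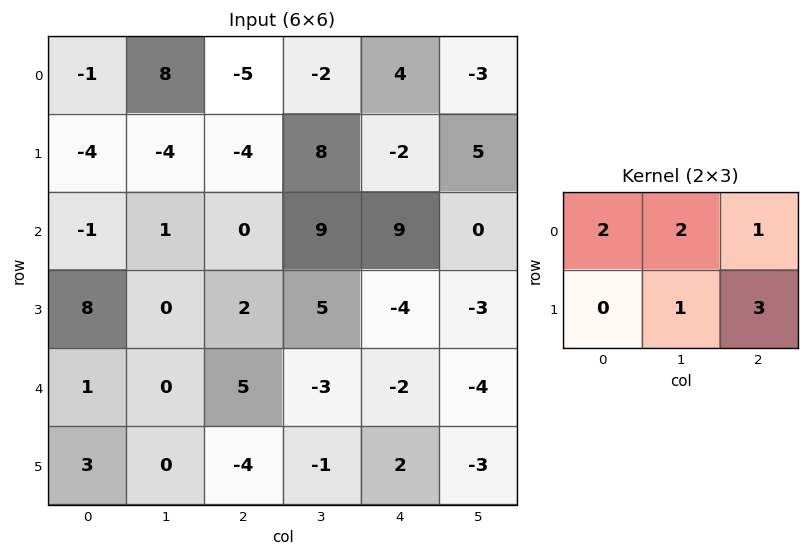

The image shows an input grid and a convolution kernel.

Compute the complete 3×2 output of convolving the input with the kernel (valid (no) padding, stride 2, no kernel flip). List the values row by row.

Output[0,0]: The receptive field on the input at this output position is [-1 8 -5 / -4 -4 -4]. Elementwise product with the kernel and sum: -1·2 + 8·2 + -5·1 + -4·1 + -4·3.

-7 -8
6 20
-5 7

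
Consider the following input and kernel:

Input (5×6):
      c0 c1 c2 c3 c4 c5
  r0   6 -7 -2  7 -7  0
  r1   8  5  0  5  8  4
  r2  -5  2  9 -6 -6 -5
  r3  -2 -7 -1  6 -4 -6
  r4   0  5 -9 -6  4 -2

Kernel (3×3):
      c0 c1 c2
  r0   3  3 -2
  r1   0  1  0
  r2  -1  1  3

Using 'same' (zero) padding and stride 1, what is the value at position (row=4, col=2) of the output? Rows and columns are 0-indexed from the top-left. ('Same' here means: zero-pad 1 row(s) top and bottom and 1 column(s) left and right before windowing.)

The receptive field on the zero-padded input at this output position is [-7 -1 6 / 5 -9 -6 / 0 0 0]. Elementwise product with the kernel and sum: -7·3 + -1·3 + 6·-2 + -9·1 + 0·-1 + 0·1 + 0·3.

-45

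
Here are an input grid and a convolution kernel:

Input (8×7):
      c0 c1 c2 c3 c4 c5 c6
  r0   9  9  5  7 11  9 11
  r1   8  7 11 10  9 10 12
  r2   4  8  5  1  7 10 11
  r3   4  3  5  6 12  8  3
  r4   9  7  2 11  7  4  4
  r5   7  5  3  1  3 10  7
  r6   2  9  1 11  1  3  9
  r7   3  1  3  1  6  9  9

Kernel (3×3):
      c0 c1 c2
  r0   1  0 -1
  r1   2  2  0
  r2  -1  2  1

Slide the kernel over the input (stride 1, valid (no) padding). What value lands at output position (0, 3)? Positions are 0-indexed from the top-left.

59

The receptive field on the input at this output position is [7 11 9 / 10 9 10 / 1 7 10]. Elementwise product with the kernel and sum: 7·1 + 9·-1 + 10·2 + 9·2 + 1·-1 + 7·2 + 10·1.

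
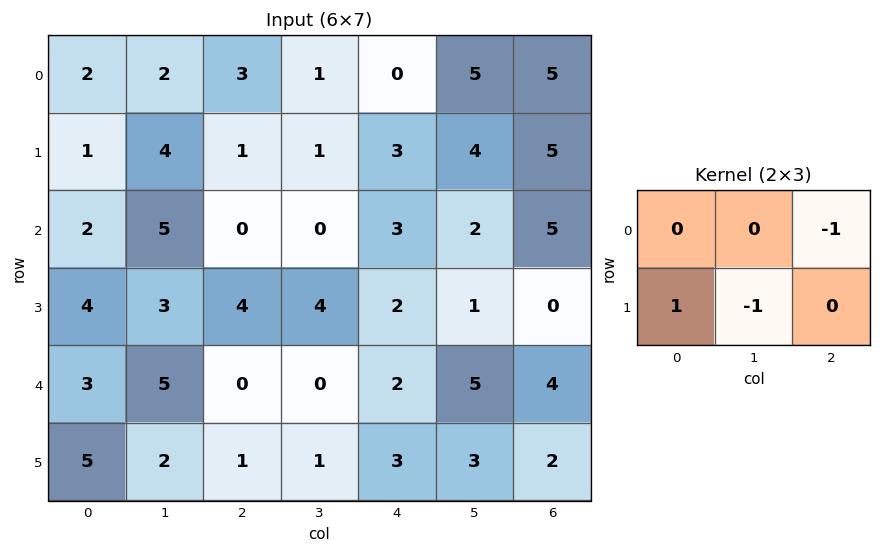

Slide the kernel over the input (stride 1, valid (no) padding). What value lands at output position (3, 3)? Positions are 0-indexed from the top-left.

-3

The receptive field on the input at this output position is [4 2 1 / 0 2 5]. Elementwise product with the kernel and sum: 1·-1 + 0·1 + 2·-1.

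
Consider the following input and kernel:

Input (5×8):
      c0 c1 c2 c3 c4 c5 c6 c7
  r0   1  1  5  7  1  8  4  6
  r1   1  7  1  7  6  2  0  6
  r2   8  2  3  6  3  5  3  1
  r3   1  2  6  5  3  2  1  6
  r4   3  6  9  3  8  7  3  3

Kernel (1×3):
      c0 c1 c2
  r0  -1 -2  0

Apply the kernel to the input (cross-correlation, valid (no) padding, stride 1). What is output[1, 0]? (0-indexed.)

-15

The receptive field on the input at this output position is [1 7 1]. Elementwise product with the kernel and sum: 1·-1 + 7·-2.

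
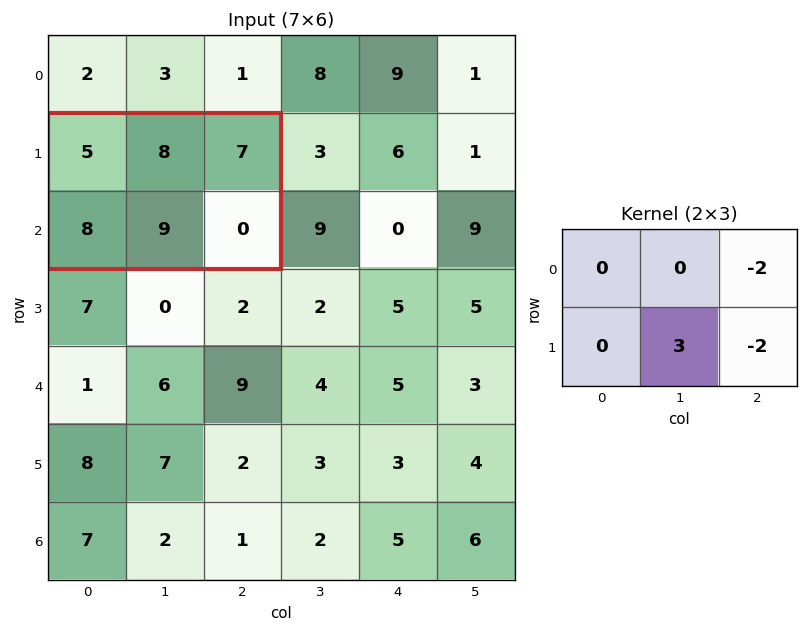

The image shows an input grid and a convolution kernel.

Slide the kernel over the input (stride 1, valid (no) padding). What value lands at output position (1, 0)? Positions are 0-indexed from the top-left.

The receptive field on the input at this output position is [5 8 7 / 8 9 0]. Elementwise product with the kernel and sum: 7·-2 + 9·3 + 0·-2.

13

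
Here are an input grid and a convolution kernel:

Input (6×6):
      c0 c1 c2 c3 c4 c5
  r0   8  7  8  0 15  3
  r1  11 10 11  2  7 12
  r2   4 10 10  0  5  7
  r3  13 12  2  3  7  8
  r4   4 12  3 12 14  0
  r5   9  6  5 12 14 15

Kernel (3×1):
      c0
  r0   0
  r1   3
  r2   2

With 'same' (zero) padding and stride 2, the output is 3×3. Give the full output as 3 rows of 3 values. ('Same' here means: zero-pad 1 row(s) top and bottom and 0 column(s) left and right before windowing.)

Output[0,0]: The receptive field on the zero-padded input at this output position is [0 / 8 / 11]. Elementwise product with the kernel and sum: 8·3 + 11·2.
Output[0,1]: The receptive field on the zero-padded input at this output position is [0 / 8 / 11]. Elementwise product with the kernel and sum: 8·3 + 11·2.

46 46 59
38 34 29
30 19 70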